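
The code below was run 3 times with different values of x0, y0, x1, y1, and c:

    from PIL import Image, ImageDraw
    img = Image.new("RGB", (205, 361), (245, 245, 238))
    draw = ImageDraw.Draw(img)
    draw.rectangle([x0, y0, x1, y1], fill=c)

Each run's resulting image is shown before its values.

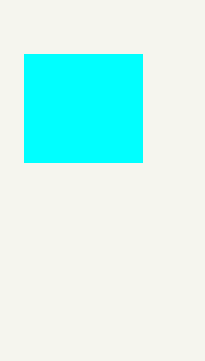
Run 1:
x0 = 24, y0 = 54, x1 = 142, y1 = 162, c = 'cyan'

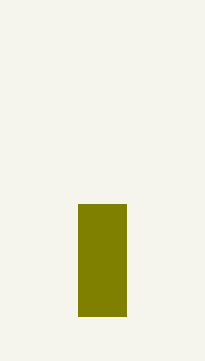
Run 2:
x0 = 78
y0 = 204
x1 = 126
y1 = 316
c = 'olive'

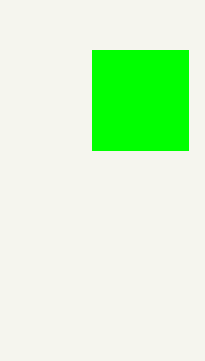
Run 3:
x0 = 92, y0 = 50, x1 = 188, y1 = 150, c = 'lime'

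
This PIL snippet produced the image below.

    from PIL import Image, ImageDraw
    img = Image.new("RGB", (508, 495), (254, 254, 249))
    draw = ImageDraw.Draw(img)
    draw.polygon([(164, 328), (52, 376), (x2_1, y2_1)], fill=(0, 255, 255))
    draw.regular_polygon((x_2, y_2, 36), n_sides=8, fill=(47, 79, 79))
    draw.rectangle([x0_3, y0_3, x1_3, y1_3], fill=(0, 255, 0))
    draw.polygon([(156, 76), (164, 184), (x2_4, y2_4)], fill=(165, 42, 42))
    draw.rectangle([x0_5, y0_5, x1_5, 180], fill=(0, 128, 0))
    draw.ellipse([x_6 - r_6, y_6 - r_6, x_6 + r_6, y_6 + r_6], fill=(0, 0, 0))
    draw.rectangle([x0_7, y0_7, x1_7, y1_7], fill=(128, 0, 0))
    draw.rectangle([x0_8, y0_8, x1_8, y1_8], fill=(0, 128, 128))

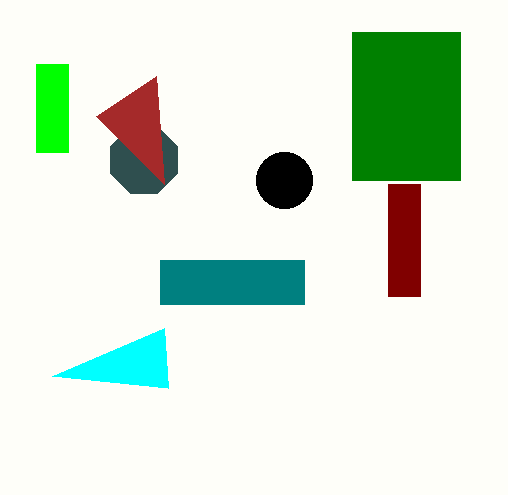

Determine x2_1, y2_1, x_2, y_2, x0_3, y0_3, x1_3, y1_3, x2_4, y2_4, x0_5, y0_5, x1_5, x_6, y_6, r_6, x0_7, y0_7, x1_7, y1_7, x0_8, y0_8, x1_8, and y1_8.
x2_1 = 168
y2_1 = 388
x_2 = 144
y_2 = 160
x0_3 = 36
y0_3 = 64
x1_3 = 68
y1_3 = 152
x2_4 = 96
y2_4 = 116
x0_5 = 352
y0_5 = 32
x1_5 = 460
x_6 = 284
y_6 = 180
r_6 = 28
x0_7 = 388
y0_7 = 184
x1_7 = 420
y1_7 = 296
x0_8 = 160
y0_8 = 260
x1_8 = 304
y1_8 = 304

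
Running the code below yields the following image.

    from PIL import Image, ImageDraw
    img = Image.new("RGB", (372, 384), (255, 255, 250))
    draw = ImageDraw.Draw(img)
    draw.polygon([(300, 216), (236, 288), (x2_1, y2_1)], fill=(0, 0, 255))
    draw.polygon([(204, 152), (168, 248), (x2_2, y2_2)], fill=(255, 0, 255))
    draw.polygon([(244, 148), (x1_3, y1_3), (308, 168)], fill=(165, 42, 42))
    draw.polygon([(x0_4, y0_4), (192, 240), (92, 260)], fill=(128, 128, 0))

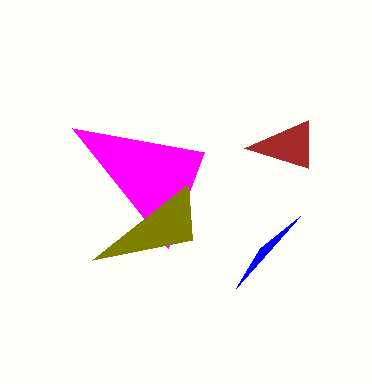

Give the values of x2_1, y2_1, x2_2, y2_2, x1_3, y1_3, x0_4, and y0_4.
x2_1 = 260; y2_1 = 248; x2_2 = 72; y2_2 = 128; x1_3 = 308; y1_3 = 120; x0_4 = 188; y0_4 = 184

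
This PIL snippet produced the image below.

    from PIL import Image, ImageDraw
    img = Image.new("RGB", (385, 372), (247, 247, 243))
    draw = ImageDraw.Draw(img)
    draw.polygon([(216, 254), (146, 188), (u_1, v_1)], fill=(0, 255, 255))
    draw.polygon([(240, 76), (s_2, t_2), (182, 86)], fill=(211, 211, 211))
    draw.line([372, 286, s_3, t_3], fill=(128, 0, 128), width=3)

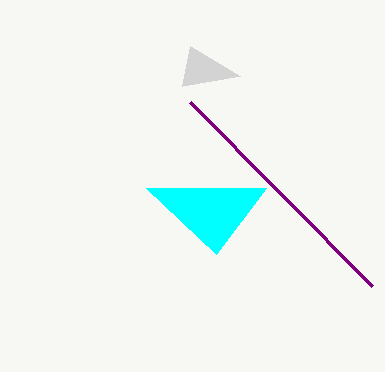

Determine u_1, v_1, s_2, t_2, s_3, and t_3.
u_1 = 266, v_1 = 188, s_2 = 190, t_2 = 46, s_3 = 190, t_3 = 102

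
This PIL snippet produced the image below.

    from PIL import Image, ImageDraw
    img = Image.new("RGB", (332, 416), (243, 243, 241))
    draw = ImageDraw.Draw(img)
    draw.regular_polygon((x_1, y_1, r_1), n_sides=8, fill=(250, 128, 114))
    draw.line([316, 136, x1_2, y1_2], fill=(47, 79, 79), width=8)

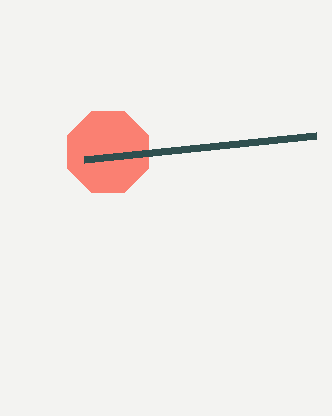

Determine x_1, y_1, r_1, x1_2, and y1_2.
x_1 = 108; y_1 = 152; r_1 = 44; x1_2 = 84; y1_2 = 160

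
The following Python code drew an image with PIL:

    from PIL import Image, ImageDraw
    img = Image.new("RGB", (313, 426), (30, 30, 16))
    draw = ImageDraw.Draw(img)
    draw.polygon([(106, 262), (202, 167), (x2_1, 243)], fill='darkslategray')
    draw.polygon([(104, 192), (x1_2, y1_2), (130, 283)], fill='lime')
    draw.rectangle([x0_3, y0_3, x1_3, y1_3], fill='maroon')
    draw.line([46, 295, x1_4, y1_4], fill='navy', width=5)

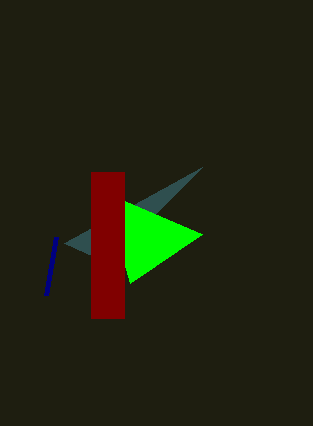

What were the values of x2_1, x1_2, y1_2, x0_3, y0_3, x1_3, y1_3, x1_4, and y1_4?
x2_1 = 64, x1_2 = 202, y1_2 = 234, x0_3 = 91, y0_3 = 172, x1_3 = 124, y1_3 = 318, x1_4 = 56, y1_4 = 237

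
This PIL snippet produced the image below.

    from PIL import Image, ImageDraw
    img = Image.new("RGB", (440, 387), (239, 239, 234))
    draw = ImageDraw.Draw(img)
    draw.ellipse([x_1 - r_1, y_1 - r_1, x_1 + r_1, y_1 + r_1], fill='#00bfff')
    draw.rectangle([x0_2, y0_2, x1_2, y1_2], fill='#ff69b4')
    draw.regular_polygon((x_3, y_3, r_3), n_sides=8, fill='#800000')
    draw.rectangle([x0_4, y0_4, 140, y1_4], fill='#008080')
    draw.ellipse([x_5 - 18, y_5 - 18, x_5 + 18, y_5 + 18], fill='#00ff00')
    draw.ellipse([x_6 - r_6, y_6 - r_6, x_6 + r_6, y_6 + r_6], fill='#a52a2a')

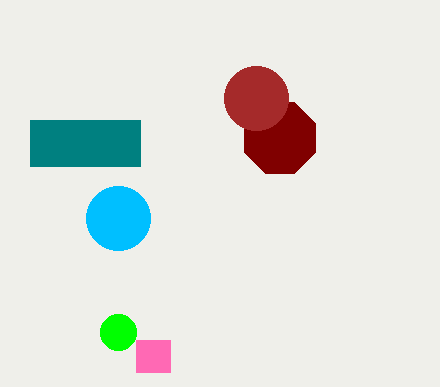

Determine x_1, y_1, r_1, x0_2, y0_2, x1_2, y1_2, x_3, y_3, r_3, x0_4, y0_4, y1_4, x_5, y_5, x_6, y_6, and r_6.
x_1 = 118; y_1 = 218; r_1 = 32; x0_2 = 136; y0_2 = 340; x1_2 = 170; y1_2 = 372; x_3 = 280; y_3 = 138; r_3 = 38; x0_4 = 30; y0_4 = 120; y1_4 = 166; x_5 = 118; y_5 = 332; x_6 = 256; y_6 = 98; r_6 = 32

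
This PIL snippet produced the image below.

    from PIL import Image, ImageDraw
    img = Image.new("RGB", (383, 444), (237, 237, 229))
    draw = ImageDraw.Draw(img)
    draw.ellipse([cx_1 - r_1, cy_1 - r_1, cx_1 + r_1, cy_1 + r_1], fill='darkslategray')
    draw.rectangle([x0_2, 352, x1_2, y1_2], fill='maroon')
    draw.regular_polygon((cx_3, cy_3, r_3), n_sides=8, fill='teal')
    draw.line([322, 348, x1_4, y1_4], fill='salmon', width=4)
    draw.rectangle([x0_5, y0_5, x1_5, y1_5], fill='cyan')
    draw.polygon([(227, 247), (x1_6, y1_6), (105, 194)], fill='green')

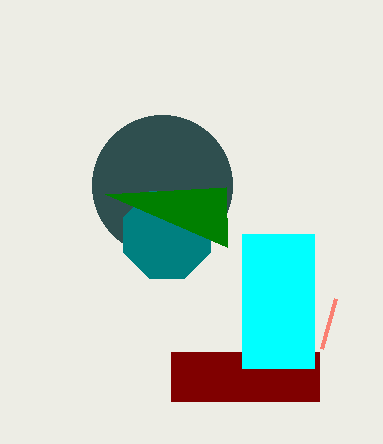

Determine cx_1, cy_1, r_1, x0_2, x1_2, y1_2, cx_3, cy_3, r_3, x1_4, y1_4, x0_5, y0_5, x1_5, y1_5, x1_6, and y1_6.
cx_1 = 162
cy_1 = 185
r_1 = 70
x0_2 = 171
x1_2 = 319
y1_2 = 401
cx_3 = 167
cy_3 = 235
r_3 = 47
x1_4 = 336
y1_4 = 298
x0_5 = 242
y0_5 = 234
x1_5 = 314
y1_5 = 368
x1_6 = 226
y1_6 = 187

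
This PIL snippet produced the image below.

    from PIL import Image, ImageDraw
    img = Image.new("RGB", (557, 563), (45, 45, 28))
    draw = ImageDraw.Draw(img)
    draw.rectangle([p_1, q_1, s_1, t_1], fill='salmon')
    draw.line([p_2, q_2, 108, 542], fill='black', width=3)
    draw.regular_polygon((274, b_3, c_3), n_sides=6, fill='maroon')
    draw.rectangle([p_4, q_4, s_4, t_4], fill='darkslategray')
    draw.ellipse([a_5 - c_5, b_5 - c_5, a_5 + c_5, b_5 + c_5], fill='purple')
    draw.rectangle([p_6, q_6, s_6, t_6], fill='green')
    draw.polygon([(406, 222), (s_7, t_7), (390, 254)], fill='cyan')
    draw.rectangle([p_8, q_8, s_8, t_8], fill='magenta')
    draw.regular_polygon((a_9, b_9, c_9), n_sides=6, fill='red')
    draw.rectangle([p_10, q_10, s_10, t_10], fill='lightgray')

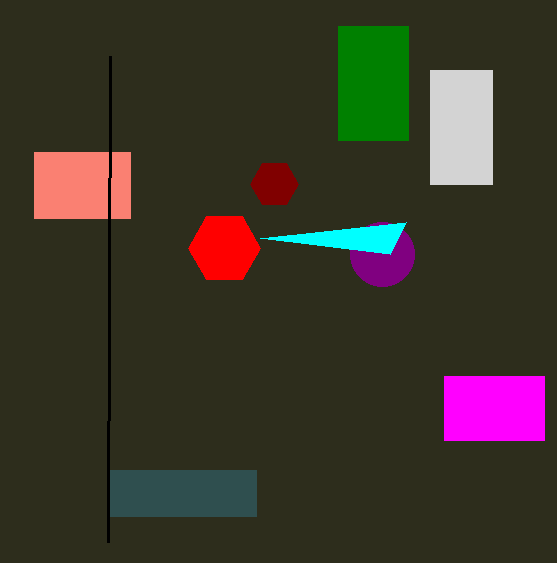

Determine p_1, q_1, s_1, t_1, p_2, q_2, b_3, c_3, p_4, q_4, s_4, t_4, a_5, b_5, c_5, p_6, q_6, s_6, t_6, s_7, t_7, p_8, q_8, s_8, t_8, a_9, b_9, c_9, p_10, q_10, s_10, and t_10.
p_1 = 34, q_1 = 152, s_1 = 130, t_1 = 218, p_2 = 110, q_2 = 56, b_3 = 184, c_3 = 24, p_4 = 110, q_4 = 470, s_4 = 256, t_4 = 516, a_5 = 382, b_5 = 254, c_5 = 32, p_6 = 338, q_6 = 26, s_6 = 408, t_6 = 140, s_7 = 260, t_7 = 238, p_8 = 444, q_8 = 376, s_8 = 544, t_8 = 440, a_9 = 224, b_9 = 248, c_9 = 36, p_10 = 430, q_10 = 70, s_10 = 492, t_10 = 184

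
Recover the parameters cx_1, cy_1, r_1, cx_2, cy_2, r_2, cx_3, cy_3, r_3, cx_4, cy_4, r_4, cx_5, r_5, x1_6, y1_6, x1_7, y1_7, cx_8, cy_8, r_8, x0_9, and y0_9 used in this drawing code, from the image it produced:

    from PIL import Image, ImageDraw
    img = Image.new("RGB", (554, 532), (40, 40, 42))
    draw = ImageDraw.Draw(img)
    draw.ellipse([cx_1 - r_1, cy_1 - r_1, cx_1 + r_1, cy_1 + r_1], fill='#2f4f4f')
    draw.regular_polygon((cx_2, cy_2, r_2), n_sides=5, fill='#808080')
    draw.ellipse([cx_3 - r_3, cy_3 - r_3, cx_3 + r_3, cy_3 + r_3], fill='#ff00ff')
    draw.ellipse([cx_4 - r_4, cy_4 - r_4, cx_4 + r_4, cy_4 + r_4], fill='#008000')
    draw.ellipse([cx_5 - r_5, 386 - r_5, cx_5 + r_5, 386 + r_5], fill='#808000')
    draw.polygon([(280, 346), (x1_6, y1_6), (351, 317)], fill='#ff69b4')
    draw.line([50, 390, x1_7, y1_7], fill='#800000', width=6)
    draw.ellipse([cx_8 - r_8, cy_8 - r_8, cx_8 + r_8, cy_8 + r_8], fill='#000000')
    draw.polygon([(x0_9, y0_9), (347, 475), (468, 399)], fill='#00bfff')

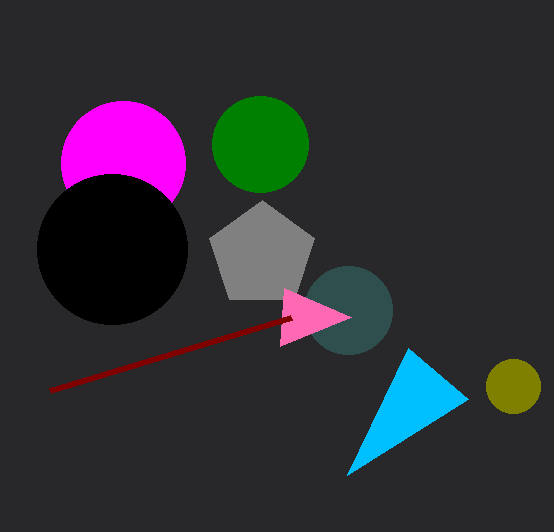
cx_1 = 348
cy_1 = 310
r_1 = 44
cx_2 = 262
cy_2 = 255
r_2 = 55
cx_3 = 123
cy_3 = 163
r_3 = 62
cx_4 = 260
cy_4 = 144
r_4 = 48
cx_5 = 513
r_5 = 27
x1_6 = 284
y1_6 = 288
x1_7 = 291
y1_7 = 317
cx_8 = 112
cy_8 = 249
r_8 = 75
x0_9 = 408
y0_9 = 348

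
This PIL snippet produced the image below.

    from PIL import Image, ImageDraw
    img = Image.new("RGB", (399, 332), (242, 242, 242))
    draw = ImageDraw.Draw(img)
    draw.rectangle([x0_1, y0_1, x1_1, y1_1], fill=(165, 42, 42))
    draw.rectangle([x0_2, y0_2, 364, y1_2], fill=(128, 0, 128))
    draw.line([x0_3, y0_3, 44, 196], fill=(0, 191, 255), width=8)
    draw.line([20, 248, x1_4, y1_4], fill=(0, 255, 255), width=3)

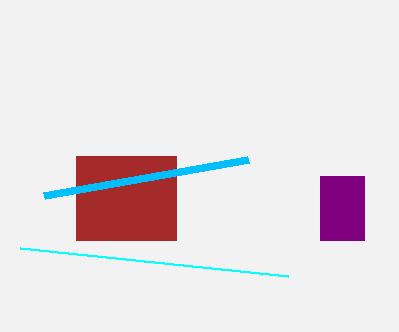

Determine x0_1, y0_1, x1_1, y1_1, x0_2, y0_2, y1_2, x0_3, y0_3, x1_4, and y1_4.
x0_1 = 76, y0_1 = 156, x1_1 = 176, y1_1 = 240, x0_2 = 320, y0_2 = 176, y1_2 = 240, x0_3 = 248, y0_3 = 160, x1_4 = 288, y1_4 = 276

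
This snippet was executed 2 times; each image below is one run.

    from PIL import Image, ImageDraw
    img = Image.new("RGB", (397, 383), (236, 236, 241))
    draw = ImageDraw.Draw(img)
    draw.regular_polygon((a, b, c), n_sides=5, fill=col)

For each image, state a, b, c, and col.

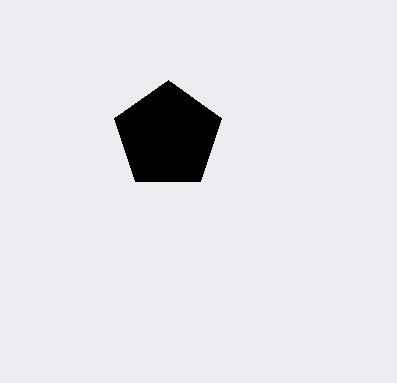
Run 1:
a = 168; b = 136; c = 56; col = 'black'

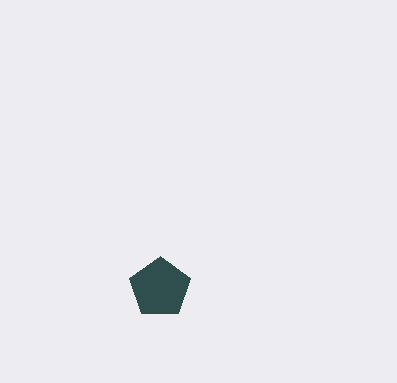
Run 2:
a = 160
b = 288
c = 32
col = 'darkslategray'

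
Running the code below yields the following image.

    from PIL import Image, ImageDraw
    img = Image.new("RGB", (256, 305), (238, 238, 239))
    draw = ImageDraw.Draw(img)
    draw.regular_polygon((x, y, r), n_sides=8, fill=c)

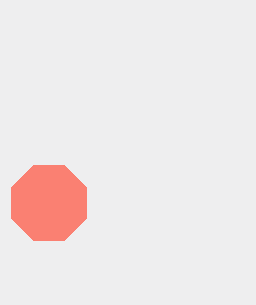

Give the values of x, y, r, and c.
x = 49; y = 203; r = 41; c = 'salmon'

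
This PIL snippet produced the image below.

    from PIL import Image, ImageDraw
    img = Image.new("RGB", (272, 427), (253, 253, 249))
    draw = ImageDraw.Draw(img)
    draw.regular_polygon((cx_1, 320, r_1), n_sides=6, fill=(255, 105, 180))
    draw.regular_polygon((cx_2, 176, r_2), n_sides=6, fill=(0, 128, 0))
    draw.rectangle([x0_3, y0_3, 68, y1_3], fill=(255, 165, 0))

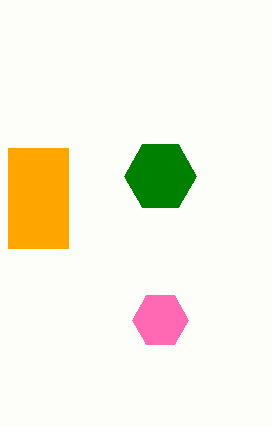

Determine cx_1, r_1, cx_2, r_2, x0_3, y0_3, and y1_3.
cx_1 = 160; r_1 = 28; cx_2 = 160; r_2 = 36; x0_3 = 8; y0_3 = 148; y1_3 = 248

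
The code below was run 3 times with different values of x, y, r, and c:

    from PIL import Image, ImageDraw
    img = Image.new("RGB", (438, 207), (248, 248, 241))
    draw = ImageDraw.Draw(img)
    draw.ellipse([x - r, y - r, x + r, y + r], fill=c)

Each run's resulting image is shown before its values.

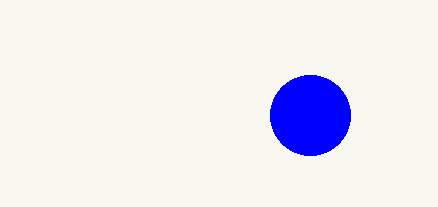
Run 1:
x = 310
y = 115
r = 40
c = 'blue'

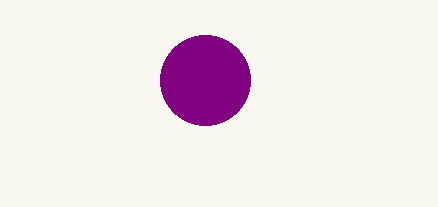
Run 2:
x = 205, y = 80, r = 45, c = 'purple'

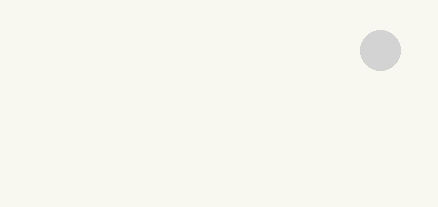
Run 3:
x = 380, y = 50, r = 20, c = 'lightgray'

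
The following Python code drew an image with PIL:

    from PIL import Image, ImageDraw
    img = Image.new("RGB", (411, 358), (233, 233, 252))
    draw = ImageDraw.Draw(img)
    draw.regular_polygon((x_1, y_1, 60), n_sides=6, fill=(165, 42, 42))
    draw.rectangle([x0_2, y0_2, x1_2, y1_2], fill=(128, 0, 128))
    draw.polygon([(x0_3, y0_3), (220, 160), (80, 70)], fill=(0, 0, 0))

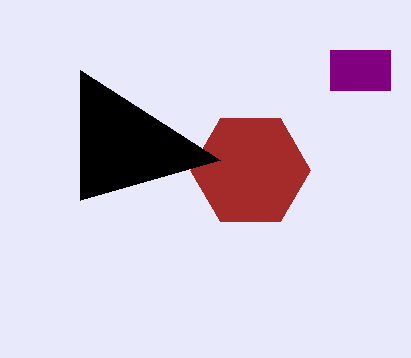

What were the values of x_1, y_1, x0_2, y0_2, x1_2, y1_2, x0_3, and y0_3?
x_1 = 250
y_1 = 170
x0_2 = 330
y0_2 = 50
x1_2 = 390
y1_2 = 90
x0_3 = 80
y0_3 = 200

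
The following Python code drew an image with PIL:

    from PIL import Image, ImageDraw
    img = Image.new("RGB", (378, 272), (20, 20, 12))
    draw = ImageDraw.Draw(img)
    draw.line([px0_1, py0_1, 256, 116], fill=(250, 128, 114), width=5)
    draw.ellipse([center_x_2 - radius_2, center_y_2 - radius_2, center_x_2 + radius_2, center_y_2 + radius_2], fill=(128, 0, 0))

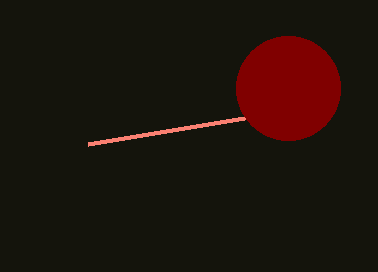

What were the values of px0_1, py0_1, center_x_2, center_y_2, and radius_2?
px0_1 = 88; py0_1 = 144; center_x_2 = 288; center_y_2 = 88; radius_2 = 52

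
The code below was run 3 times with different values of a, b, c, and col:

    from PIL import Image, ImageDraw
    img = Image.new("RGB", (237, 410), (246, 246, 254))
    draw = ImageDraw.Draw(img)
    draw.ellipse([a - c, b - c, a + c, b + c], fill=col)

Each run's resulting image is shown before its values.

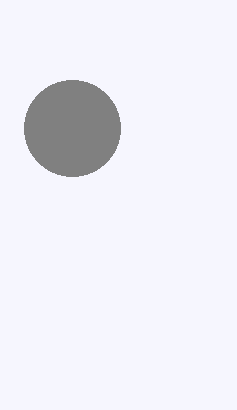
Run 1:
a = 72
b = 128
c = 48
col = 'gray'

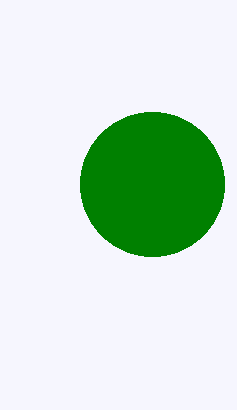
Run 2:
a = 152; b = 184; c = 72; col = 'green'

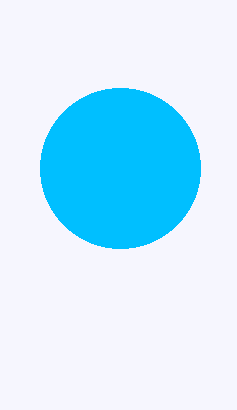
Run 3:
a = 120
b = 168
c = 80
col = 'deepskyblue'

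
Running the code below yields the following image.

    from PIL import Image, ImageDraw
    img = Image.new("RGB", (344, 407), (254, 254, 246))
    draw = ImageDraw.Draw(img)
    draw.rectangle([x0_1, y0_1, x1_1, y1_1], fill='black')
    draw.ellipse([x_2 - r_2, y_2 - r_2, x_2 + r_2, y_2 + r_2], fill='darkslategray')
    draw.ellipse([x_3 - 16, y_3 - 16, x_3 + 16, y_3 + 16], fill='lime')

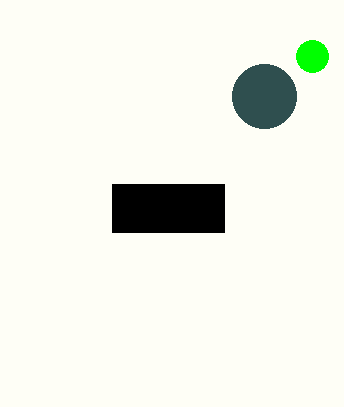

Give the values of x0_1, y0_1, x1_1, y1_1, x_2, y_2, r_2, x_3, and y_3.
x0_1 = 112, y0_1 = 184, x1_1 = 224, y1_1 = 232, x_2 = 264, y_2 = 96, r_2 = 32, x_3 = 312, y_3 = 56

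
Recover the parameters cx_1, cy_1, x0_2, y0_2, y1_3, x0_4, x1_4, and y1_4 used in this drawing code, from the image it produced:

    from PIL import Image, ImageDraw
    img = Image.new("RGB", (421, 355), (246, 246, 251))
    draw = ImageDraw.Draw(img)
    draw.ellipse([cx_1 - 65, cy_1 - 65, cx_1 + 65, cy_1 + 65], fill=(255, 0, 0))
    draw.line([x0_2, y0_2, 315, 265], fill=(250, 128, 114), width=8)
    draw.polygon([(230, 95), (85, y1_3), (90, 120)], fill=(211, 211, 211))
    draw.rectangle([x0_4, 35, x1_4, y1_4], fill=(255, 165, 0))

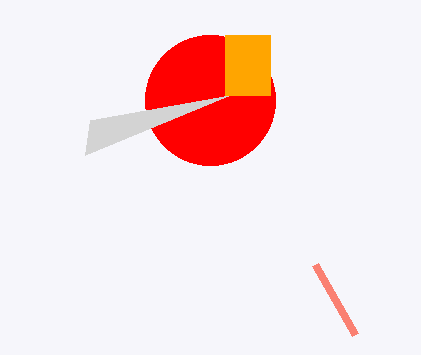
cx_1 = 210
cy_1 = 100
x0_2 = 355
y0_2 = 335
y1_3 = 155
x0_4 = 225
x1_4 = 270
y1_4 = 95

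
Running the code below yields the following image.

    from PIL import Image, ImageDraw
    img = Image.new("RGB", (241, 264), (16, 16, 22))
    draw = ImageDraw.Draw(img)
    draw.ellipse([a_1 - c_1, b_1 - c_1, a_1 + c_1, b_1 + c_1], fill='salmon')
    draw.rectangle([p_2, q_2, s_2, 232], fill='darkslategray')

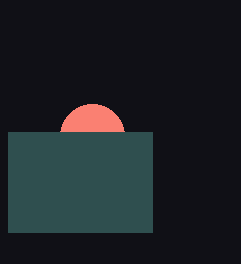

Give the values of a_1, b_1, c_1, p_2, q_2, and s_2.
a_1 = 92, b_1 = 136, c_1 = 32, p_2 = 8, q_2 = 132, s_2 = 152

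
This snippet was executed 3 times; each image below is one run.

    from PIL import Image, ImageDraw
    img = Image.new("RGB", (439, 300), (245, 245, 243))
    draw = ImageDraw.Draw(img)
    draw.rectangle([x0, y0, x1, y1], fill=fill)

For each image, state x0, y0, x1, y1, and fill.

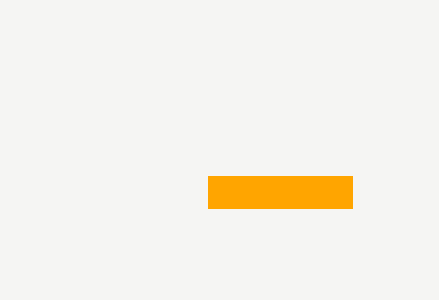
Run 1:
x0 = 208; y0 = 176; x1 = 352; y1 = 208; fill = 'orange'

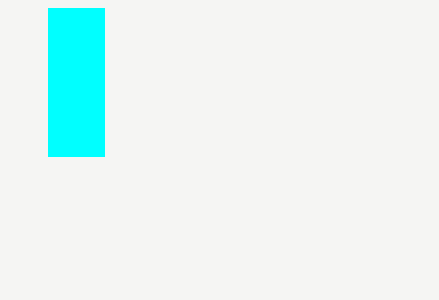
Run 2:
x0 = 48, y0 = 8, x1 = 104, y1 = 156, fill = 'cyan'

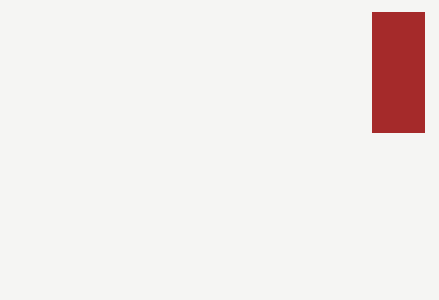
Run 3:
x0 = 372
y0 = 12
x1 = 424
y1 = 132
fill = 'brown'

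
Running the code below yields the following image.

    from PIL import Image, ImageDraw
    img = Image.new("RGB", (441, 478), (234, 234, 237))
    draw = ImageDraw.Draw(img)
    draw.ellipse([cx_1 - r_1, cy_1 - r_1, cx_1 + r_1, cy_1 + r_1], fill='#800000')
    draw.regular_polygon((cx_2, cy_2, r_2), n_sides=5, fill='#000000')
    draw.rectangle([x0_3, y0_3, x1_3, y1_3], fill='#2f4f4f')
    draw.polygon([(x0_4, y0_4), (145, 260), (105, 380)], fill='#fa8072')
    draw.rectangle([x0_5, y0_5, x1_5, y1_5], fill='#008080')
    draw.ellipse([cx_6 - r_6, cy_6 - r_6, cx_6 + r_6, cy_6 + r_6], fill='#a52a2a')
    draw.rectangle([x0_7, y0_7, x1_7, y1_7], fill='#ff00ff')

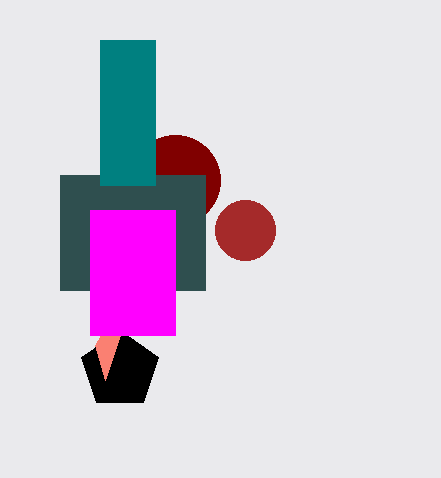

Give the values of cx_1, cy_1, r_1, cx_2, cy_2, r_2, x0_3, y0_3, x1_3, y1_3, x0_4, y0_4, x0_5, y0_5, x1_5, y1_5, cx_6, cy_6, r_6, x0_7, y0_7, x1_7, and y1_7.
cx_1 = 175, cy_1 = 180, r_1 = 45, cx_2 = 120, cy_2 = 370, r_2 = 40, x0_3 = 60, y0_3 = 175, x1_3 = 205, y1_3 = 290, x0_4 = 95, y0_4 = 345, x0_5 = 100, y0_5 = 40, x1_5 = 155, y1_5 = 185, cx_6 = 245, cy_6 = 230, r_6 = 30, x0_7 = 90, y0_7 = 210, x1_7 = 175, y1_7 = 335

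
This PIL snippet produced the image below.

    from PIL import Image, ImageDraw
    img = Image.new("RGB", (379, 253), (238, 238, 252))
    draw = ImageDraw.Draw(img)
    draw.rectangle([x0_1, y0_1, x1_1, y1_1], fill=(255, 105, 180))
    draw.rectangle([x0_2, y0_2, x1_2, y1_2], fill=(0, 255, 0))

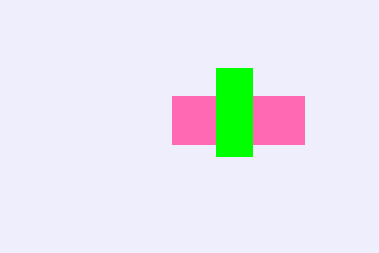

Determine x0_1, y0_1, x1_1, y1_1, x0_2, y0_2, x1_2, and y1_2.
x0_1 = 172; y0_1 = 96; x1_1 = 304; y1_1 = 144; x0_2 = 216; y0_2 = 68; x1_2 = 252; y1_2 = 156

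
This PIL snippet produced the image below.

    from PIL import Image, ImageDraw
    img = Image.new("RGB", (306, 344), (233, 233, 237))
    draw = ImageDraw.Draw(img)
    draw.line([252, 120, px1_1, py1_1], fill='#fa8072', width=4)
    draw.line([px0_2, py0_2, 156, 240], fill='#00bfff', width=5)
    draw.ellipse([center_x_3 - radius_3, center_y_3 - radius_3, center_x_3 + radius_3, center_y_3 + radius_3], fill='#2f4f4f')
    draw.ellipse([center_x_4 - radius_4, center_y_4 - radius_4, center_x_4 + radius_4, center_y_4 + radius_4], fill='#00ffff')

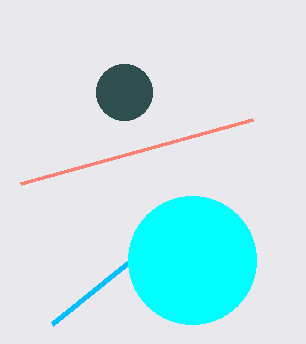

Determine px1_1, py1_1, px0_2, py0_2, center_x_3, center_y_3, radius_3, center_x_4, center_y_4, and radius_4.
px1_1 = 20
py1_1 = 184
px0_2 = 52
py0_2 = 324
center_x_3 = 124
center_y_3 = 92
radius_3 = 28
center_x_4 = 192
center_y_4 = 260
radius_4 = 64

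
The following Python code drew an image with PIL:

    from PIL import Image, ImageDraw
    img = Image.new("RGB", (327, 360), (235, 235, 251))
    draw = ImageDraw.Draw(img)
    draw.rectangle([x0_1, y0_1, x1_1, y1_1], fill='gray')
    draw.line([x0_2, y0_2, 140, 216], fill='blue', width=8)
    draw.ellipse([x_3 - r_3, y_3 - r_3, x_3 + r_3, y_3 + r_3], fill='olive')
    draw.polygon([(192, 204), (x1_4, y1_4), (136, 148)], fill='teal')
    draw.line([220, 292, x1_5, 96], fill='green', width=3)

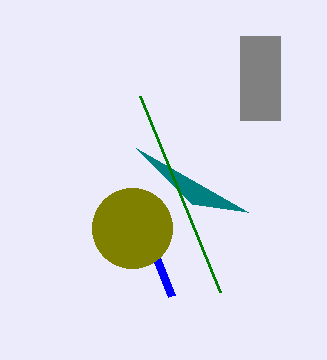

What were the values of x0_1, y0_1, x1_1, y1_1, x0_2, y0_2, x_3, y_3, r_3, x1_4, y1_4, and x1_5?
x0_1 = 240; y0_1 = 36; x1_1 = 280; y1_1 = 120; x0_2 = 172; y0_2 = 296; x_3 = 132; y_3 = 228; r_3 = 40; x1_4 = 248; y1_4 = 212; x1_5 = 140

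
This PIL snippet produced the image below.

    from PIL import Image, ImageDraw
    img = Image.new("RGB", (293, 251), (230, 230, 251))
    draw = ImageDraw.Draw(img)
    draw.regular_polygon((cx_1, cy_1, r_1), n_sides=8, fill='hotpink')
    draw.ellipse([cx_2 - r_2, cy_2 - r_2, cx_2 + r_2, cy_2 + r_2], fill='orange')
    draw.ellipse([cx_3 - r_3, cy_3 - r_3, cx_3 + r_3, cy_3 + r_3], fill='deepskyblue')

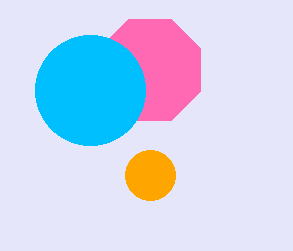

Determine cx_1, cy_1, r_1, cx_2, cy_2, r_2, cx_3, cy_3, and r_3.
cx_1 = 150
cy_1 = 70
r_1 = 55
cx_2 = 150
cy_2 = 175
r_2 = 25
cx_3 = 90
cy_3 = 90
r_3 = 55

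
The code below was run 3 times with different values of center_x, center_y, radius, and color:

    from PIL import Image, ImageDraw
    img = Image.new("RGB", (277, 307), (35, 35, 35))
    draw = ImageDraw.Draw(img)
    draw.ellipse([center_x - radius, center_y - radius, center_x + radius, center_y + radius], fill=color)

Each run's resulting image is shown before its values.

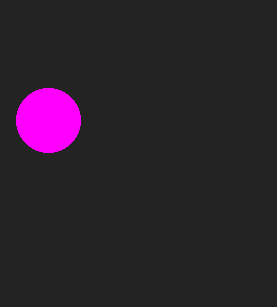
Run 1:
center_x = 48
center_y = 120
radius = 32
color = 'magenta'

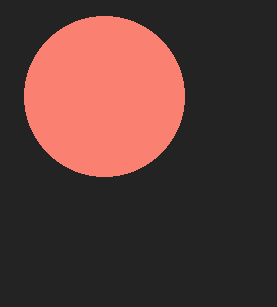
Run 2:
center_x = 104
center_y = 96
radius = 80
color = 'salmon'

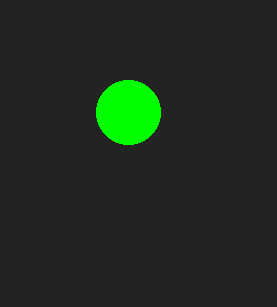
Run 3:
center_x = 128; center_y = 112; radius = 32; color = 'lime'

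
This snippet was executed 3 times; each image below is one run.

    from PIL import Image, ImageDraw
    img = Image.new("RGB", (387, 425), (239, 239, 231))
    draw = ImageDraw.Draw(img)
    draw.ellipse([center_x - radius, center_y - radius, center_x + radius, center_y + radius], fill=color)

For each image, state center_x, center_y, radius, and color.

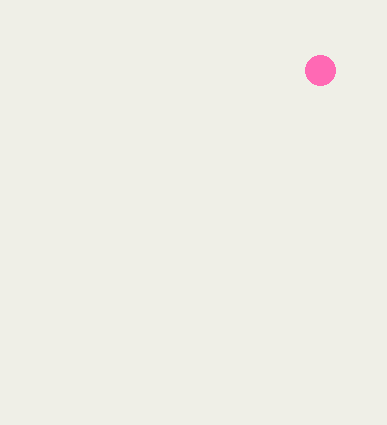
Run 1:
center_x = 320
center_y = 70
radius = 15
color = 'hotpink'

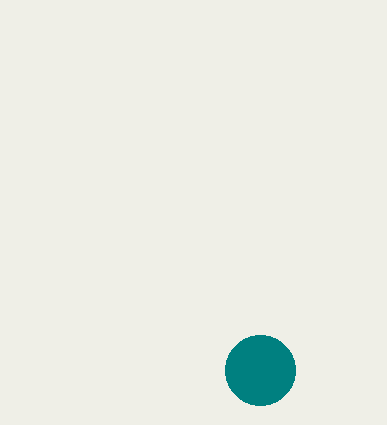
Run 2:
center_x = 260, center_y = 370, radius = 35, color = 'teal'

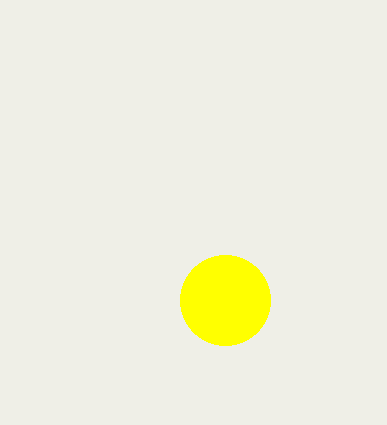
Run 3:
center_x = 225; center_y = 300; radius = 45; color = 'yellow'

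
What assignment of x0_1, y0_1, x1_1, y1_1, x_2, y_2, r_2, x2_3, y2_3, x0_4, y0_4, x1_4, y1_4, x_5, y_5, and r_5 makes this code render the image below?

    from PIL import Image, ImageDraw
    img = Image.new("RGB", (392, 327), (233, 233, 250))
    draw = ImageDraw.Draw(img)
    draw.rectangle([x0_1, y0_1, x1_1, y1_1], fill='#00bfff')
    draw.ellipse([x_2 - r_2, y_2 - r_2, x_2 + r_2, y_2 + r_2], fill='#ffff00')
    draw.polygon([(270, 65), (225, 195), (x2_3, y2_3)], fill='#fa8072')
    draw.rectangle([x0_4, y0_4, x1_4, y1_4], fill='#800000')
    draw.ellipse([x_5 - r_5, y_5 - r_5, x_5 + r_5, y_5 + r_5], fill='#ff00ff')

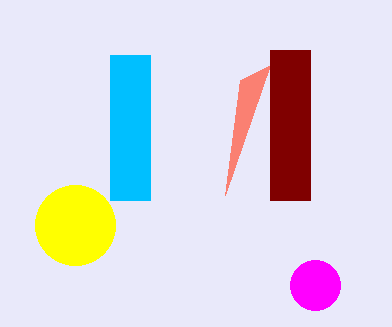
x0_1 = 110, y0_1 = 55, x1_1 = 150, y1_1 = 200, x_2 = 75, y_2 = 225, r_2 = 40, x2_3 = 240, y2_3 = 80, x0_4 = 270, y0_4 = 50, x1_4 = 310, y1_4 = 200, x_5 = 315, y_5 = 285, r_5 = 25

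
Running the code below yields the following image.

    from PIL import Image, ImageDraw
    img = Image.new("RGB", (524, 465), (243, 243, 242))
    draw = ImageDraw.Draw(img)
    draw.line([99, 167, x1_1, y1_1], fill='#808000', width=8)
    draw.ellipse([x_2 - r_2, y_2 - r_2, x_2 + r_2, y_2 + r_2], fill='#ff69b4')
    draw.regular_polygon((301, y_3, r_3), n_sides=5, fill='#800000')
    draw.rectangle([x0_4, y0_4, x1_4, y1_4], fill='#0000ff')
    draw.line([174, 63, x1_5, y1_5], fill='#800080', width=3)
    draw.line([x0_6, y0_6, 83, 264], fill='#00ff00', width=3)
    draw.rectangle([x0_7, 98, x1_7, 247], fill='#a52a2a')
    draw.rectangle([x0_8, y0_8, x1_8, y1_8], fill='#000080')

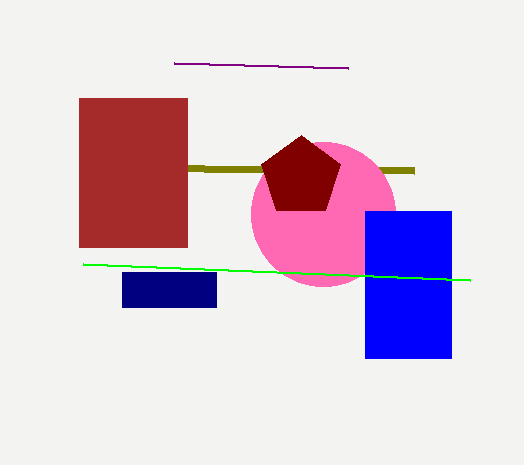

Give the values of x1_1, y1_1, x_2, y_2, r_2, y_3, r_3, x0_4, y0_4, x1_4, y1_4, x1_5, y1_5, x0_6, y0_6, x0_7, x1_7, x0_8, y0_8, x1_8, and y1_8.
x1_1 = 414; y1_1 = 170; x_2 = 323; y_2 = 214; r_2 = 72; y_3 = 177; r_3 = 42; x0_4 = 365; y0_4 = 211; x1_4 = 451; y1_4 = 358; x1_5 = 348; y1_5 = 68; x0_6 = 470; y0_6 = 280; x0_7 = 79; x1_7 = 187; x0_8 = 122; y0_8 = 272; x1_8 = 216; y1_8 = 307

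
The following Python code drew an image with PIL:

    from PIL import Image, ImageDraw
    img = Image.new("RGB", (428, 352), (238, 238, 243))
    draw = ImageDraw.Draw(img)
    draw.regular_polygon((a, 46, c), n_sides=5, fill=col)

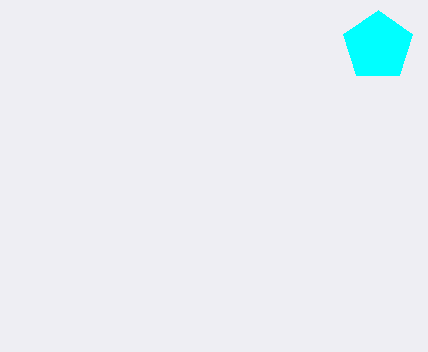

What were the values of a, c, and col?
a = 378, c = 36, col = 'cyan'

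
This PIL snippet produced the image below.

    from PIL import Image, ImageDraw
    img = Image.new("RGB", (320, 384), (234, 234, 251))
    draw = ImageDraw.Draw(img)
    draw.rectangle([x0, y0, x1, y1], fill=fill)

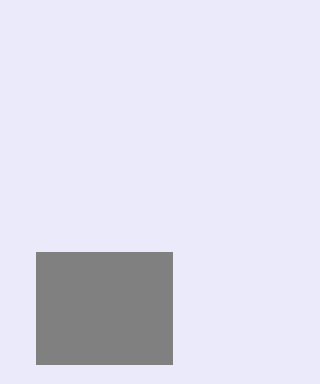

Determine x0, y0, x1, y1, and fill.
x0 = 36
y0 = 252
x1 = 172
y1 = 364
fill = 'gray'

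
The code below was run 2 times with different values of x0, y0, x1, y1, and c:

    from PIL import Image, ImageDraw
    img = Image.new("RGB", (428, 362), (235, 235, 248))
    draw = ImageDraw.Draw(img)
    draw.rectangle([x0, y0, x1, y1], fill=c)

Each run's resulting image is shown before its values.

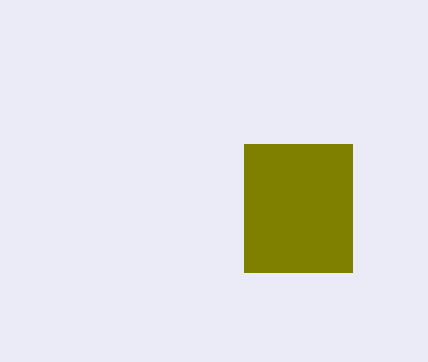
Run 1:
x0 = 244
y0 = 144
x1 = 352
y1 = 272
c = 'olive'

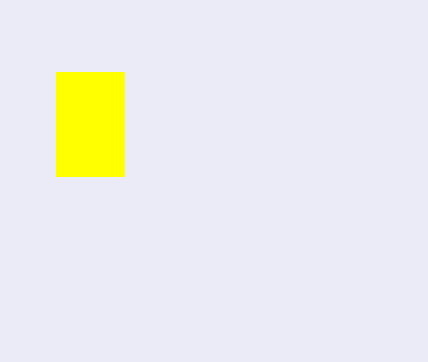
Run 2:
x0 = 56; y0 = 72; x1 = 124; y1 = 176; c = 'yellow'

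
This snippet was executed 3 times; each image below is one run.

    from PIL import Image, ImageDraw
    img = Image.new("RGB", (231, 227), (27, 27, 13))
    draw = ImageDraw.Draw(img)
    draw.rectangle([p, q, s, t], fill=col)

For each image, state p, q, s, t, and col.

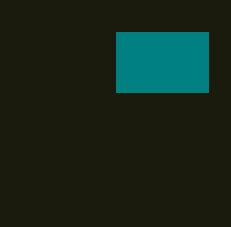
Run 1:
p = 116; q = 32; s = 208; t = 92; col = 'teal'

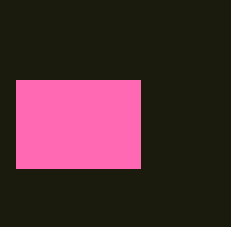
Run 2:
p = 16
q = 80
s = 140
t = 168
col = 'hotpink'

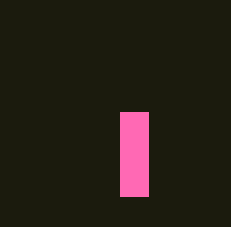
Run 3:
p = 120
q = 112
s = 148
t = 196
col = 'hotpink'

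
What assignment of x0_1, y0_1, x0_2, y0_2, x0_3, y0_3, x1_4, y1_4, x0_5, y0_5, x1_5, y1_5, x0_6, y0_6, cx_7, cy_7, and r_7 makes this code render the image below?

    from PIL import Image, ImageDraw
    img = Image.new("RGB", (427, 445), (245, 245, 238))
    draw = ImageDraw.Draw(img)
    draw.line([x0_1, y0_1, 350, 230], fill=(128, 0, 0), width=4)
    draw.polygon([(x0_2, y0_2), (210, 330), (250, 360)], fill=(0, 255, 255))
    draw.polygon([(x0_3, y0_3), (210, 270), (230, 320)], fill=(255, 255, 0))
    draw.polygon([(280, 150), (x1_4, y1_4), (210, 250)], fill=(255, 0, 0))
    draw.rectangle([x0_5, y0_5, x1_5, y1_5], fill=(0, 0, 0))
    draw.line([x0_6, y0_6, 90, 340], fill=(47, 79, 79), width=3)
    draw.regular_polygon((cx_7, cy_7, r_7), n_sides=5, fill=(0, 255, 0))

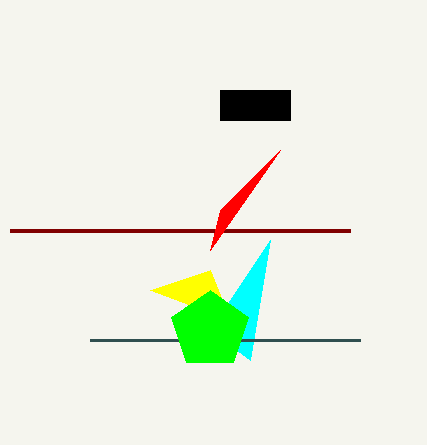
x0_1 = 10
y0_1 = 230
x0_2 = 270
y0_2 = 240
x0_3 = 150
y0_3 = 290
x1_4 = 220
y1_4 = 210
x0_5 = 220
y0_5 = 90
x1_5 = 290
y1_5 = 120
x0_6 = 360
y0_6 = 340
cx_7 = 210
cy_7 = 330
r_7 = 40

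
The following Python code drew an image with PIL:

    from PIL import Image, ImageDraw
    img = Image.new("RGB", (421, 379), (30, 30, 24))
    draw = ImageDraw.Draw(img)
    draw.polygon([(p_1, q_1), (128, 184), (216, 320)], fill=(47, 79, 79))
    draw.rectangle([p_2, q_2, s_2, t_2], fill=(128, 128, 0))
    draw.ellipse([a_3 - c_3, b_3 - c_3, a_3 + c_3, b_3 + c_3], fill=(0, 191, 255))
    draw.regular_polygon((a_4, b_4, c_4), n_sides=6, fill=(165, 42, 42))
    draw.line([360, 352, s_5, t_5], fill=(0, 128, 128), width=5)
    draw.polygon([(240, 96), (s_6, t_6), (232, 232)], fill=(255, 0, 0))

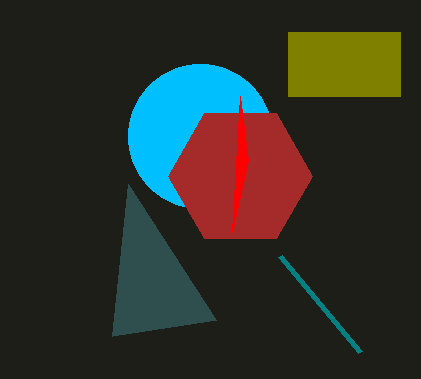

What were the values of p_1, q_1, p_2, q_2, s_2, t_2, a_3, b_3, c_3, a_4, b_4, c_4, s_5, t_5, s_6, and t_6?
p_1 = 112; q_1 = 336; p_2 = 288; q_2 = 32; s_2 = 400; t_2 = 96; a_3 = 200; b_3 = 136; c_3 = 72; a_4 = 240; b_4 = 176; c_4 = 72; s_5 = 280; t_5 = 256; s_6 = 248; t_6 = 160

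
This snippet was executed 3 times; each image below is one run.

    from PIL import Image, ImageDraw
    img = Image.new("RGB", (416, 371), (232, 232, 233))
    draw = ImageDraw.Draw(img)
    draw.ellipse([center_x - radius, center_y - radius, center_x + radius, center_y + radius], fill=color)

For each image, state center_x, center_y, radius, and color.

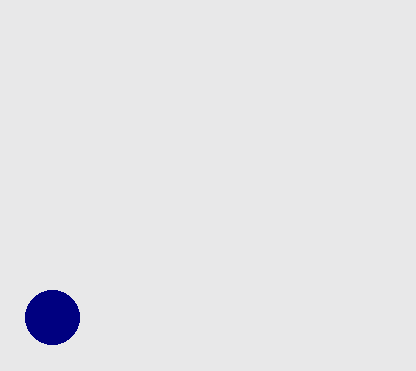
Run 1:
center_x = 52, center_y = 317, radius = 27, color = 'navy'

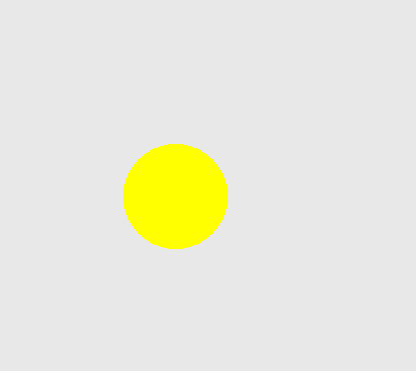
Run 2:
center_x = 175, center_y = 196, radius = 52, color = 'yellow'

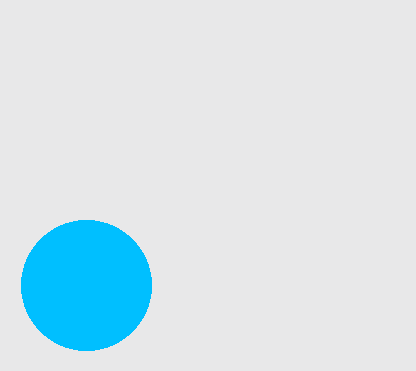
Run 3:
center_x = 86; center_y = 285; radius = 65; color = 'deepskyblue'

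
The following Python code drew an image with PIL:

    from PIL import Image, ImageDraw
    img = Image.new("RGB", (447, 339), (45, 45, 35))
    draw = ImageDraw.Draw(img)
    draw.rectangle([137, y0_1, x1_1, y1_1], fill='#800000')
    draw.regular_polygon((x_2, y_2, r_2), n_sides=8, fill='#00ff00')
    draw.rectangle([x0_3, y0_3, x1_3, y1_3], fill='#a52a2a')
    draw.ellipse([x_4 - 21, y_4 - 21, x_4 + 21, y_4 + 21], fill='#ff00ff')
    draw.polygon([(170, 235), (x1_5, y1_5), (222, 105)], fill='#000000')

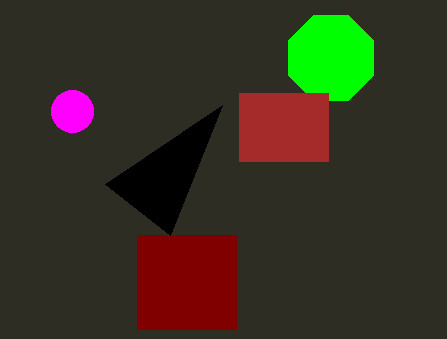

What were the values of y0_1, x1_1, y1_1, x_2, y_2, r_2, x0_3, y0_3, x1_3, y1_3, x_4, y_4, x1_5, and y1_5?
y0_1 = 235, x1_1 = 236, y1_1 = 329, x_2 = 331, y_2 = 58, r_2 = 46, x0_3 = 239, y0_3 = 93, x1_3 = 328, y1_3 = 161, x_4 = 72, y_4 = 111, x1_5 = 105, y1_5 = 184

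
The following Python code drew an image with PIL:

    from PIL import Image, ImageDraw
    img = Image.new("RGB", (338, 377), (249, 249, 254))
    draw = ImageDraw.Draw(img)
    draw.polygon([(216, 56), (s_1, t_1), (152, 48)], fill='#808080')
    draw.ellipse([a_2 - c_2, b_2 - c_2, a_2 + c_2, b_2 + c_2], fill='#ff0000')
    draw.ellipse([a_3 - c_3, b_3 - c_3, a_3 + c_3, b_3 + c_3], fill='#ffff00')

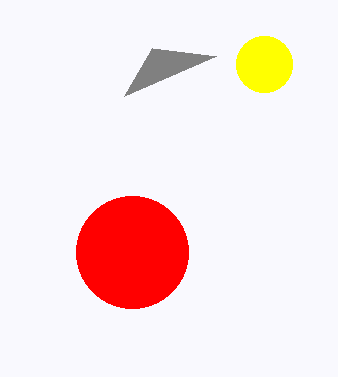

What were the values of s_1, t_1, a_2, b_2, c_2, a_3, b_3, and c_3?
s_1 = 124; t_1 = 96; a_2 = 132; b_2 = 252; c_2 = 56; a_3 = 264; b_3 = 64; c_3 = 28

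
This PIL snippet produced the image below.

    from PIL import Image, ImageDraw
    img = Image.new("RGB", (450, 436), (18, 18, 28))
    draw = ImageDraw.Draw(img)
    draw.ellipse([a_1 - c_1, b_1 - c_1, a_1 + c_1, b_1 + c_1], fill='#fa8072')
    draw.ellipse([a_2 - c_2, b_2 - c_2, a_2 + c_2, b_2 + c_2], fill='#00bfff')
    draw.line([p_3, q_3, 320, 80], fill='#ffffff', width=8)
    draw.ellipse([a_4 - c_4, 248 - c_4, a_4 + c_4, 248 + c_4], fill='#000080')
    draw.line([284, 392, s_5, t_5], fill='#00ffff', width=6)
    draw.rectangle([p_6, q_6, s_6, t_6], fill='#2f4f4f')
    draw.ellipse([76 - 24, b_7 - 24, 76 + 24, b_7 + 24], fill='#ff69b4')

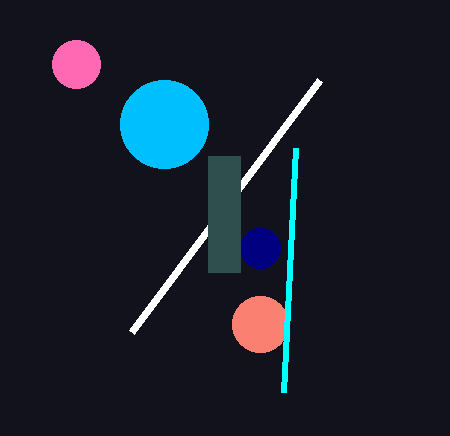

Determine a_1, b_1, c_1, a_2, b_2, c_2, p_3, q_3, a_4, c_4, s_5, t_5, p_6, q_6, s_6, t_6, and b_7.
a_1 = 260
b_1 = 324
c_1 = 28
a_2 = 164
b_2 = 124
c_2 = 44
p_3 = 132
q_3 = 332
a_4 = 260
c_4 = 20
s_5 = 296
t_5 = 148
p_6 = 208
q_6 = 156
s_6 = 240
t_6 = 272
b_7 = 64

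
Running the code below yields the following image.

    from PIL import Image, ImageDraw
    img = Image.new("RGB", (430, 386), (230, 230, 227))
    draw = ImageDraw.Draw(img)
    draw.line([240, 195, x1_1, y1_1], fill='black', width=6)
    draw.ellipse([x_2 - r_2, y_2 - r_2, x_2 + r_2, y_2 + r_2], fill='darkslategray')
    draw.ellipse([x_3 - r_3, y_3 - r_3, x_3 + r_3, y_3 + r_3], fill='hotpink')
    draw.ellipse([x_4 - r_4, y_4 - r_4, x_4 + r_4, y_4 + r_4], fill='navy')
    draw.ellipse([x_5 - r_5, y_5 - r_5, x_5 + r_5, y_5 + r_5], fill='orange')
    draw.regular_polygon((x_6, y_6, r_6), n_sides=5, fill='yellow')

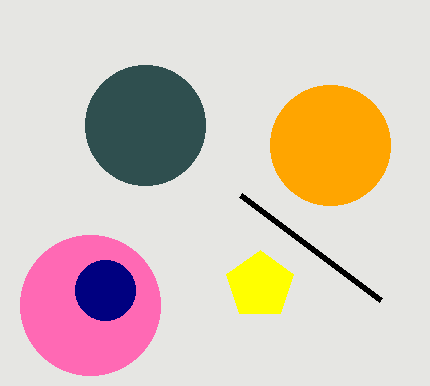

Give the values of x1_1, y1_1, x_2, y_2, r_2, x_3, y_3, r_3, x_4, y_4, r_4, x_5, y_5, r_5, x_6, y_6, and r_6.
x1_1 = 380
y1_1 = 300
x_2 = 145
y_2 = 125
r_2 = 60
x_3 = 90
y_3 = 305
r_3 = 70
x_4 = 105
y_4 = 290
r_4 = 30
x_5 = 330
y_5 = 145
r_5 = 60
x_6 = 260
y_6 = 285
r_6 = 35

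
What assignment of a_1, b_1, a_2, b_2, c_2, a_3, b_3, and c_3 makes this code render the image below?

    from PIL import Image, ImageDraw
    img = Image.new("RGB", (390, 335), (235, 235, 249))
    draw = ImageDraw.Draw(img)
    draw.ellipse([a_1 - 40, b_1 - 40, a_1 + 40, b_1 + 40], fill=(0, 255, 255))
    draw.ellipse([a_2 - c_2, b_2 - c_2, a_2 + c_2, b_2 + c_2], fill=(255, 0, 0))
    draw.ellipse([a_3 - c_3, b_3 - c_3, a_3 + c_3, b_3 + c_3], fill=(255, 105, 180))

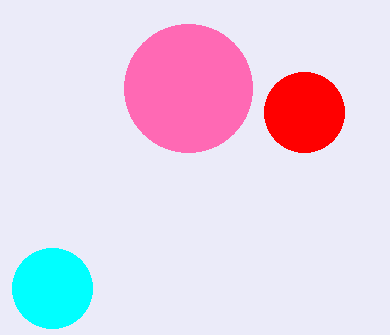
a_1 = 52; b_1 = 288; a_2 = 304; b_2 = 112; c_2 = 40; a_3 = 188; b_3 = 88; c_3 = 64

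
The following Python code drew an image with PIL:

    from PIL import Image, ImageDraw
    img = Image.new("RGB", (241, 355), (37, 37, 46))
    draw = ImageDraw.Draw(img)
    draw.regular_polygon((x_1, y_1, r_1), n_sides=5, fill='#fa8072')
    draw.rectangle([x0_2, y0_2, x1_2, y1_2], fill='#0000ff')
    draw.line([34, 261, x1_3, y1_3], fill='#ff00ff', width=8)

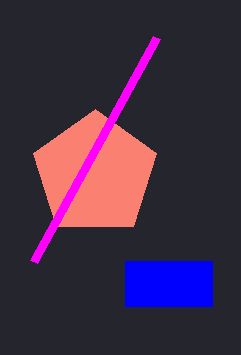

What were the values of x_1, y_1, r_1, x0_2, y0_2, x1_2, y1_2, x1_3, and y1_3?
x_1 = 95, y_1 = 174, r_1 = 65, x0_2 = 125, y0_2 = 261, x1_2 = 212, y1_2 = 306, x1_3 = 157, y1_3 = 37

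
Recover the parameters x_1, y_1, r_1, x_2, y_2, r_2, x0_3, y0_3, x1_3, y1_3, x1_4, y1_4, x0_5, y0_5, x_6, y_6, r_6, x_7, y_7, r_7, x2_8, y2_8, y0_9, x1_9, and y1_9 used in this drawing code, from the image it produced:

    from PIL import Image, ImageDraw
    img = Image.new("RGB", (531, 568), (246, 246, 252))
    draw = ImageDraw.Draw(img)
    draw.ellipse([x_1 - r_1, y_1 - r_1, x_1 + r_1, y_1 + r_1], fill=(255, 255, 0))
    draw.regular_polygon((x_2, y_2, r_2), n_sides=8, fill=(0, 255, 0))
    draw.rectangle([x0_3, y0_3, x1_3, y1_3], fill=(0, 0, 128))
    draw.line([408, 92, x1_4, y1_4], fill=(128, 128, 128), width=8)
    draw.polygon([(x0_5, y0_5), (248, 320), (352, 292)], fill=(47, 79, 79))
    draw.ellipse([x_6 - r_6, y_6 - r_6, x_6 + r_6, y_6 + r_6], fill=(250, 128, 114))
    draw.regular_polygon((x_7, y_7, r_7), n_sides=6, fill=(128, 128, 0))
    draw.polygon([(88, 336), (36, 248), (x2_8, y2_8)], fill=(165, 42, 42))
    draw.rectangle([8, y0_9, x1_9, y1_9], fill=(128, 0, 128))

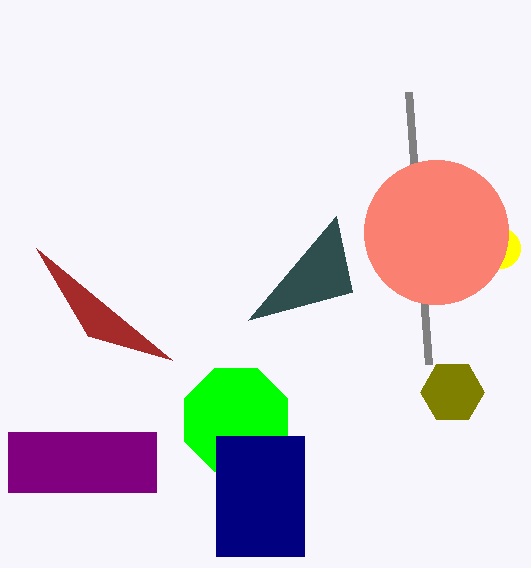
x_1 = 500; y_1 = 248; r_1 = 20; x_2 = 236; y_2 = 420; r_2 = 56; x0_3 = 216; y0_3 = 436; x1_3 = 304; y1_3 = 556; x1_4 = 428; y1_4 = 364; x0_5 = 336; y0_5 = 216; x_6 = 436; y_6 = 232; r_6 = 72; x_7 = 452; y_7 = 392; r_7 = 32; x2_8 = 172; y2_8 = 360; y0_9 = 432; x1_9 = 156; y1_9 = 492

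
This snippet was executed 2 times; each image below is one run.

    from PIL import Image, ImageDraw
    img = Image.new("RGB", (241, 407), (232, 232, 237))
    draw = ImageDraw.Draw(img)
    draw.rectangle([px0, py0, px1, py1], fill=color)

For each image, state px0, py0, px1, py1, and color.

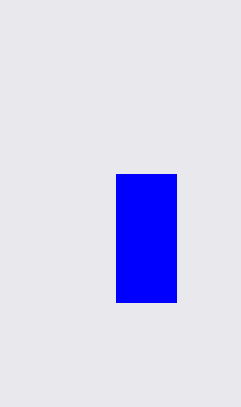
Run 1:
px0 = 116, py0 = 174, px1 = 176, py1 = 302, color = 'blue'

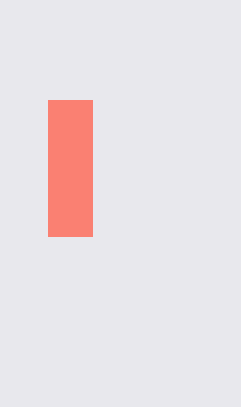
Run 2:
px0 = 48; py0 = 100; px1 = 92; py1 = 236; color = 'salmon'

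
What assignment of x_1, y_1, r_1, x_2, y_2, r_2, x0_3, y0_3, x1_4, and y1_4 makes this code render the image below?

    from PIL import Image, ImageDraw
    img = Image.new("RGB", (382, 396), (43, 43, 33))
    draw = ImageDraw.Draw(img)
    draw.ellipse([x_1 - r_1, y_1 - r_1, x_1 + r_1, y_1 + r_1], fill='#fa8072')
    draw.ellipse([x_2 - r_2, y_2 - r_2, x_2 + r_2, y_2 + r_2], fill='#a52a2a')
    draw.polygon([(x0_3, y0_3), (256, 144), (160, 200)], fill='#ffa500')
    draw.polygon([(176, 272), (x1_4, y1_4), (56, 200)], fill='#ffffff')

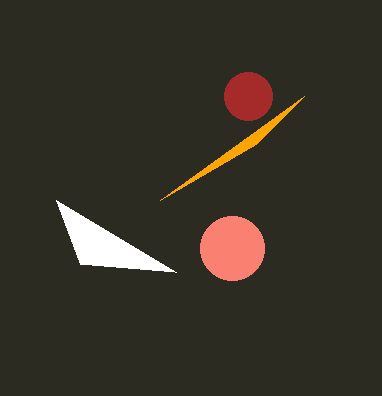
x_1 = 232
y_1 = 248
r_1 = 32
x_2 = 248
y_2 = 96
r_2 = 24
x0_3 = 304
y0_3 = 96
x1_4 = 80
y1_4 = 264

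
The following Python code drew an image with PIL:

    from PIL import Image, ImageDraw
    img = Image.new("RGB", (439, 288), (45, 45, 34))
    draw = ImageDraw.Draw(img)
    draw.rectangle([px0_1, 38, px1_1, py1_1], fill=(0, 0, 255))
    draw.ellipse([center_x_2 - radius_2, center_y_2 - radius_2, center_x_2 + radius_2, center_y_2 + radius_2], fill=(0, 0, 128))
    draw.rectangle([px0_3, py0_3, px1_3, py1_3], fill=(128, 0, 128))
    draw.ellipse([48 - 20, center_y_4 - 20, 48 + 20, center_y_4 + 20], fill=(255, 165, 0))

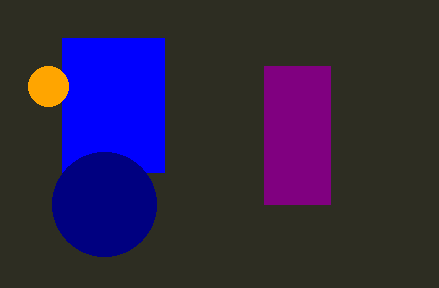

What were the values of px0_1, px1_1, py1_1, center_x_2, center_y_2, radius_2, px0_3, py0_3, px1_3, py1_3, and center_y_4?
px0_1 = 62; px1_1 = 164; py1_1 = 172; center_x_2 = 104; center_y_2 = 204; radius_2 = 52; px0_3 = 264; py0_3 = 66; px1_3 = 330; py1_3 = 204; center_y_4 = 86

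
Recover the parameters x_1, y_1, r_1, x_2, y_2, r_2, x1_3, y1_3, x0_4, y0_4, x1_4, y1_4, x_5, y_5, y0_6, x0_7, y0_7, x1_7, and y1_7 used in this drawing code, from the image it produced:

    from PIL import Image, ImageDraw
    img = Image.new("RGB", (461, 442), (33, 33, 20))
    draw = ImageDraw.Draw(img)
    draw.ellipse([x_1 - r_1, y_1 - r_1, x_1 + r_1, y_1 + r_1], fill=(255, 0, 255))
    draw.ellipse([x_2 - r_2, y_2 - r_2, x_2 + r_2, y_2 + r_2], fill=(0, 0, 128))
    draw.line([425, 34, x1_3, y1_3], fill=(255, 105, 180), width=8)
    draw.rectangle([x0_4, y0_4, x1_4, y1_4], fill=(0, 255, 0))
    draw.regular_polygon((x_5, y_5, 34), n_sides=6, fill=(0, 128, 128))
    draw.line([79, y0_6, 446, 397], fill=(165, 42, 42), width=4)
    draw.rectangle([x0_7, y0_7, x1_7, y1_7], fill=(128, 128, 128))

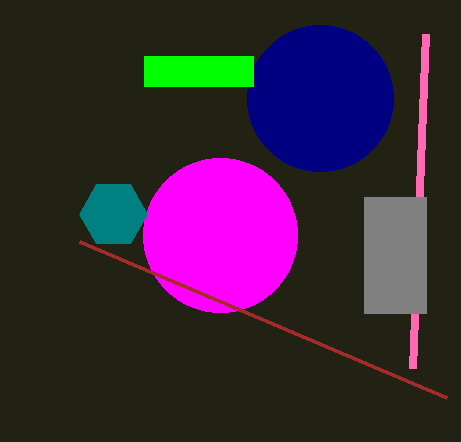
x_1 = 220, y_1 = 235, r_1 = 77, x_2 = 320, y_2 = 98, r_2 = 73, x1_3 = 412, y1_3 = 368, x0_4 = 144, y0_4 = 56, x1_4 = 253, y1_4 = 86, x_5 = 113, y_5 = 214, y0_6 = 241, x0_7 = 364, y0_7 = 197, x1_7 = 426, y1_7 = 313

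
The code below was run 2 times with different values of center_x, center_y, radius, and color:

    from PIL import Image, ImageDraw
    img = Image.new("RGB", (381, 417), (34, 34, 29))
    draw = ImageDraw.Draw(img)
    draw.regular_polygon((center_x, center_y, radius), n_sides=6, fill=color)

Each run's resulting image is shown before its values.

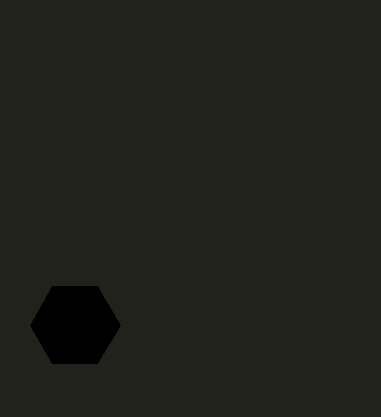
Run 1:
center_x = 75, center_y = 325, radius = 45, color = 'black'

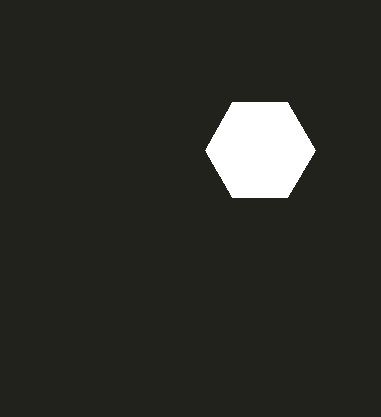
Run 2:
center_x = 260; center_y = 150; radius = 55; color = 'white'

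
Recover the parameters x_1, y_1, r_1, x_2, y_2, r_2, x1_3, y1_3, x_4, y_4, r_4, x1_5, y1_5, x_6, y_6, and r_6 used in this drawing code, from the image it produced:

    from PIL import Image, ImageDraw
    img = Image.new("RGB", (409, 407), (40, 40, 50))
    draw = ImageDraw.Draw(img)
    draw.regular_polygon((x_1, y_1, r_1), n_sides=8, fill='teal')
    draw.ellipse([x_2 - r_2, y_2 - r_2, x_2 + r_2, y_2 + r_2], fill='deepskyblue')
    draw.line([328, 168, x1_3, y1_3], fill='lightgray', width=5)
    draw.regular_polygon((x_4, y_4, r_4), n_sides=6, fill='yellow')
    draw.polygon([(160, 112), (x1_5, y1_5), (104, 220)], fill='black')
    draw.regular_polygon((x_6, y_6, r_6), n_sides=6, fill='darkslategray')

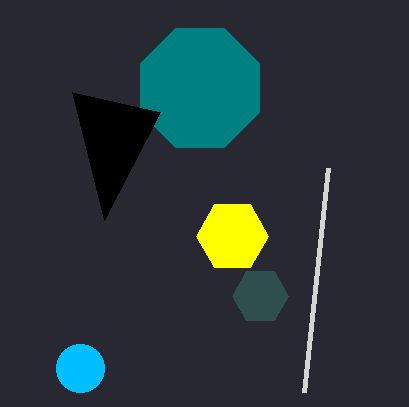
x_1 = 200
y_1 = 88
r_1 = 64
x_2 = 80
y_2 = 368
r_2 = 24
x1_3 = 304
y1_3 = 392
x_4 = 232
y_4 = 236
r_4 = 36
x1_5 = 72
y1_5 = 92
x_6 = 260
y_6 = 296
r_6 = 28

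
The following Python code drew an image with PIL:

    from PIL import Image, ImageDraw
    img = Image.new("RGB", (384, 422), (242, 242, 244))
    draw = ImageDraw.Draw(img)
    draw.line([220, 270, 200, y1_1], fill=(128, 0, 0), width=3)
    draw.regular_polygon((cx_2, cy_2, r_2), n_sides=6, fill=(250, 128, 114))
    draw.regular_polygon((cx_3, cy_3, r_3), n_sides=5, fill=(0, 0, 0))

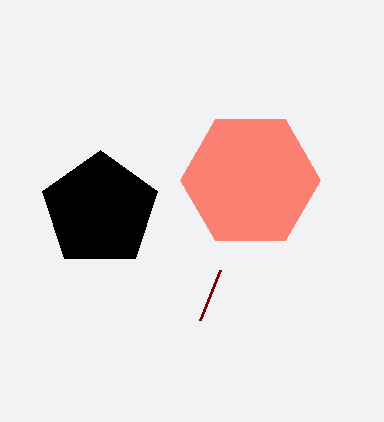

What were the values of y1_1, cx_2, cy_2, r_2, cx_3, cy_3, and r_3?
y1_1 = 320, cx_2 = 250, cy_2 = 180, r_2 = 70, cx_3 = 100, cy_3 = 210, r_3 = 60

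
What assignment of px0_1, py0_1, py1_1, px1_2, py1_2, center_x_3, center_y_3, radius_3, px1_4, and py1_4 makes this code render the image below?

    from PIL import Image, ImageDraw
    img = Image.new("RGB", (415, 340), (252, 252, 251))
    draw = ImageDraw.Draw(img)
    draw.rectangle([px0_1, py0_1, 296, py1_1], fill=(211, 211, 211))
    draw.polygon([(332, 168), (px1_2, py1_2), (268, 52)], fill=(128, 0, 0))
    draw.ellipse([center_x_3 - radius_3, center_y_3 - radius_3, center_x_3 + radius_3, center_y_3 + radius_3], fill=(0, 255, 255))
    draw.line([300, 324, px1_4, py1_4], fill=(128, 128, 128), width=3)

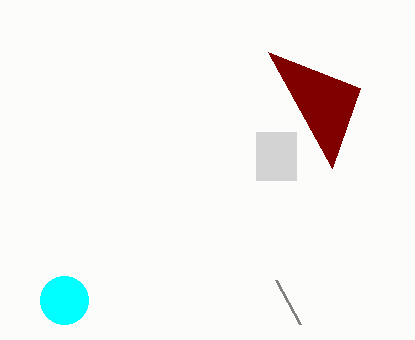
px0_1 = 256, py0_1 = 132, py1_1 = 180, px1_2 = 360, py1_2 = 88, center_x_3 = 64, center_y_3 = 300, radius_3 = 24, px1_4 = 276, py1_4 = 280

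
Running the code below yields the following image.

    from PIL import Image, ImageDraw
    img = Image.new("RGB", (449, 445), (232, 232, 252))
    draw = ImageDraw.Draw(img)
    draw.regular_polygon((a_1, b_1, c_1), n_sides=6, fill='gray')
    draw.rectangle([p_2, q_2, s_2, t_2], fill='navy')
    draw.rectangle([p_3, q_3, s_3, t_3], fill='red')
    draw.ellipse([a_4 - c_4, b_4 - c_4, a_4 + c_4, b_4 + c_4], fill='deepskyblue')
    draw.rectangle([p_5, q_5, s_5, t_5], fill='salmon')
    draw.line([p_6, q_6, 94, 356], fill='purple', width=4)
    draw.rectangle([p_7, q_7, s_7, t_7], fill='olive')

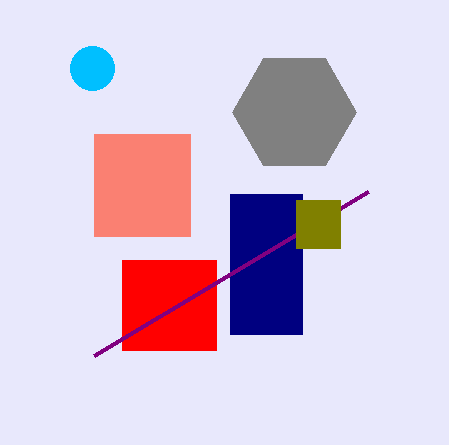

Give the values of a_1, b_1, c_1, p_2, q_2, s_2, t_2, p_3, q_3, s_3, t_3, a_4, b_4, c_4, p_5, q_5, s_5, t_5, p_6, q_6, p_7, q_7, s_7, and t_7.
a_1 = 294
b_1 = 112
c_1 = 62
p_2 = 230
q_2 = 194
s_2 = 302
t_2 = 334
p_3 = 122
q_3 = 260
s_3 = 216
t_3 = 350
a_4 = 92
b_4 = 68
c_4 = 22
p_5 = 94
q_5 = 134
s_5 = 190
t_5 = 236
p_6 = 368
q_6 = 192
p_7 = 296
q_7 = 200
s_7 = 340
t_7 = 248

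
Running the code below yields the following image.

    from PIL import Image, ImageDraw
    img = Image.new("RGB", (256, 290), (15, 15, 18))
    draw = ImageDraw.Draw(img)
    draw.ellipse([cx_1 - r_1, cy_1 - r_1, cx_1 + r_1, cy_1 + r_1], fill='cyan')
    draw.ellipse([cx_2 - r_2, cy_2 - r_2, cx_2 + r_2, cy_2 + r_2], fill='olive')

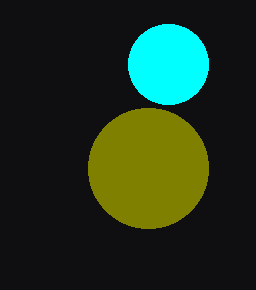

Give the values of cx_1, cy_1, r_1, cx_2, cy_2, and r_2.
cx_1 = 168
cy_1 = 64
r_1 = 40
cx_2 = 148
cy_2 = 168
r_2 = 60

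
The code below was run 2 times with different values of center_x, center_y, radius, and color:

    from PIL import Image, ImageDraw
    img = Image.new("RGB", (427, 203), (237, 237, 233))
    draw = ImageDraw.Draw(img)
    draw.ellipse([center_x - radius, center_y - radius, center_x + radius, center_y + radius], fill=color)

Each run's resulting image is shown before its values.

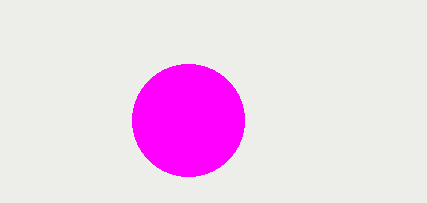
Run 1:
center_x = 188
center_y = 120
radius = 56
color = 'magenta'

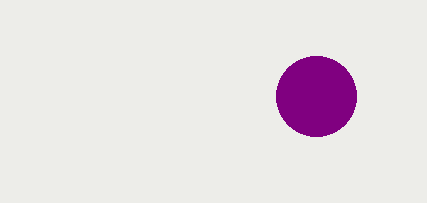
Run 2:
center_x = 316, center_y = 96, radius = 40, color = 'purple'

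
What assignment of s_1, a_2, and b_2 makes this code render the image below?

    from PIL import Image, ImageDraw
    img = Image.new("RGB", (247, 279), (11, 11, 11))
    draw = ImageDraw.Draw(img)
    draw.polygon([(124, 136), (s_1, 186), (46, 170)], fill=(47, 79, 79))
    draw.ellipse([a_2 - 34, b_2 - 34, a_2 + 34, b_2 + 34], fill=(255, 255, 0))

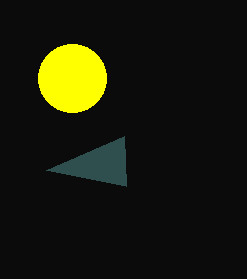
s_1 = 126
a_2 = 72
b_2 = 78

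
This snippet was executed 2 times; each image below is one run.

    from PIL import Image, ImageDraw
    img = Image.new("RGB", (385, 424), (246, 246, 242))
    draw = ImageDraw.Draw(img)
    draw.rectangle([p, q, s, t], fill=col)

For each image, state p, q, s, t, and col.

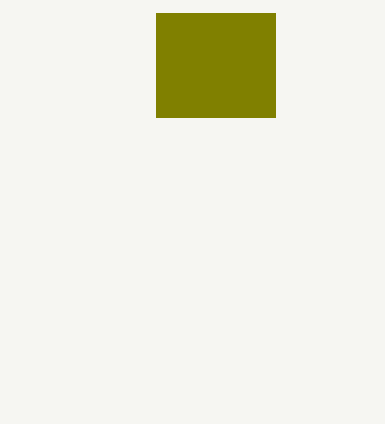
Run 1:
p = 156
q = 13
s = 275
t = 117
col = 'olive'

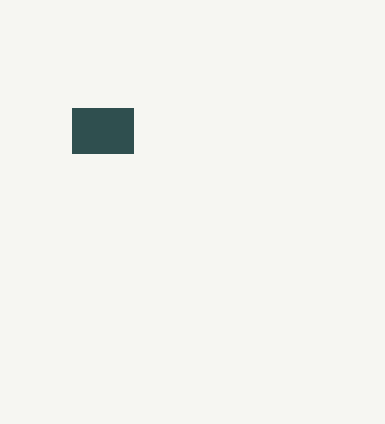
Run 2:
p = 72, q = 108, s = 133, t = 153, col = 'darkslategray'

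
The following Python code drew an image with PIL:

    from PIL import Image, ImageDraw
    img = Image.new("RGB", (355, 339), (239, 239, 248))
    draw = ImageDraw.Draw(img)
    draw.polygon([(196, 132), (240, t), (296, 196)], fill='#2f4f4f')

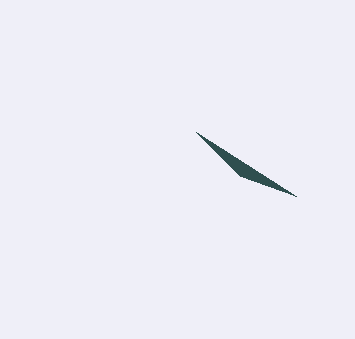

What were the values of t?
t = 176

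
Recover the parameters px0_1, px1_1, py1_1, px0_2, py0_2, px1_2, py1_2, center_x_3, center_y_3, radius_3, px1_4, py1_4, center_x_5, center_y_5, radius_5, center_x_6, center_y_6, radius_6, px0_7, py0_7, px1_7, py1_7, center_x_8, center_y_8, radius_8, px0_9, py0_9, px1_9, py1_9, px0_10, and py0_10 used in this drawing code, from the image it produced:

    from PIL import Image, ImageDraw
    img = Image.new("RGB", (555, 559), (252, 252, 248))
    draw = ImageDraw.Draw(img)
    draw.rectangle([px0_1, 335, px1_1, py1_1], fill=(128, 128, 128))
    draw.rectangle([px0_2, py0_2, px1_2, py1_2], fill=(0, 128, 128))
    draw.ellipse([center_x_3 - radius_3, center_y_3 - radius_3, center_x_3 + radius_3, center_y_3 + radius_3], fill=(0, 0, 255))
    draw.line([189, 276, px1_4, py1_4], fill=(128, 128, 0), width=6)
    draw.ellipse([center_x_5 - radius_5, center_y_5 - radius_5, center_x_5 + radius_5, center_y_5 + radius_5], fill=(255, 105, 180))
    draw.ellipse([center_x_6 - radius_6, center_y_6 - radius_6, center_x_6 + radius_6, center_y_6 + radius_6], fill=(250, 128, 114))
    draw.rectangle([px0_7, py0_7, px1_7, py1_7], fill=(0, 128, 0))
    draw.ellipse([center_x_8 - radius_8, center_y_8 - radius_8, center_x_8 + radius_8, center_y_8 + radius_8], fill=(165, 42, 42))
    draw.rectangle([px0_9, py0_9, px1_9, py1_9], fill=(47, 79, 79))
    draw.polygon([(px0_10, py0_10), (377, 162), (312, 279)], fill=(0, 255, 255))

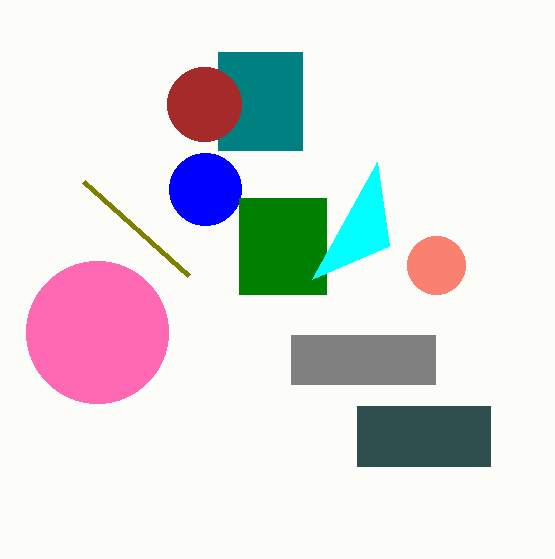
px0_1 = 291; px1_1 = 435; py1_1 = 384; px0_2 = 218; py0_2 = 52; px1_2 = 302; py1_2 = 150; center_x_3 = 205; center_y_3 = 189; radius_3 = 36; px1_4 = 84; py1_4 = 182; center_x_5 = 97; center_y_5 = 332; radius_5 = 71; center_x_6 = 436; center_y_6 = 265; radius_6 = 29; px0_7 = 239; py0_7 = 198; px1_7 = 326; py1_7 = 294; center_x_8 = 204; center_y_8 = 104; radius_8 = 37; px0_9 = 357; py0_9 = 406; px1_9 = 490; py1_9 = 466; px0_10 = 389; py0_10 = 246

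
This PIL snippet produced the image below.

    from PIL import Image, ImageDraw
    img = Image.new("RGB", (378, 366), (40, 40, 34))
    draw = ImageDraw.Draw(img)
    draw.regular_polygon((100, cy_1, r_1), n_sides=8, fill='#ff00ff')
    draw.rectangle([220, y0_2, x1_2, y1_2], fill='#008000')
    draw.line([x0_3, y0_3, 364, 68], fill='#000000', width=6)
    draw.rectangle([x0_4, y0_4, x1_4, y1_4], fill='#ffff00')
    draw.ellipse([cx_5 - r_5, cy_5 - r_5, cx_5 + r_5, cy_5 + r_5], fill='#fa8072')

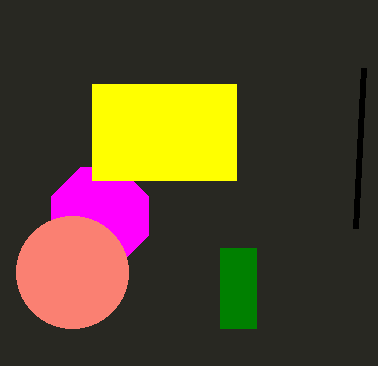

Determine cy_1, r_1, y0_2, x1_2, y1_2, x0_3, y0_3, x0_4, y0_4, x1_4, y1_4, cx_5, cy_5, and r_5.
cy_1 = 216, r_1 = 52, y0_2 = 248, x1_2 = 256, y1_2 = 328, x0_3 = 356, y0_3 = 228, x0_4 = 92, y0_4 = 84, x1_4 = 236, y1_4 = 180, cx_5 = 72, cy_5 = 272, r_5 = 56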